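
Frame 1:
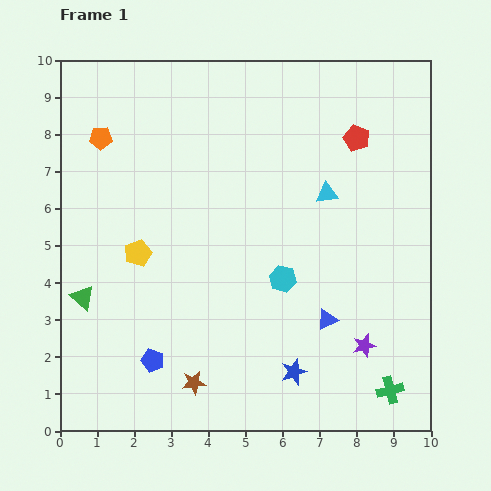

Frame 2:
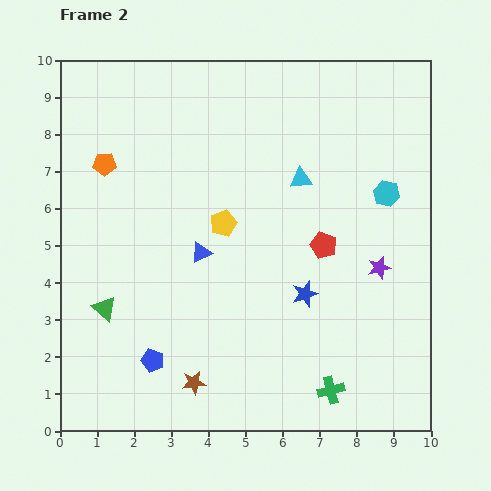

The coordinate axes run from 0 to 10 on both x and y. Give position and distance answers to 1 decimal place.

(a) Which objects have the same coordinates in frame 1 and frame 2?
the blue pentagon, the brown star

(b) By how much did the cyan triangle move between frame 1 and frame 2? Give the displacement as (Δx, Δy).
(-0.7, 0.4)

The cyan triangle was at (7.2, 6.4) in frame 1 and (6.5, 6.8) in frame 2.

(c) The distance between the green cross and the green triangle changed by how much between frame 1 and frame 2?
-2.2

Distance in frame 1: 8.7. Distance in frame 2: 6.5.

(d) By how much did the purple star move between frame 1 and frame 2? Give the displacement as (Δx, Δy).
(0.4, 2.1)

The purple star was at (8.2, 2.3) in frame 1 and (8.6, 4.4) in frame 2.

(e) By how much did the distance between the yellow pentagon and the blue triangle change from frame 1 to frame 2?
-4.4

Distance in frame 1: 5.4. Distance in frame 2: 1.0.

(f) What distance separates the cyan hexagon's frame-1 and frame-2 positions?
3.6

The cyan hexagon moved from (6.0, 4.1) to (8.8, 6.4), a distance of √(2.8² + 2.3²) ≈ 3.6.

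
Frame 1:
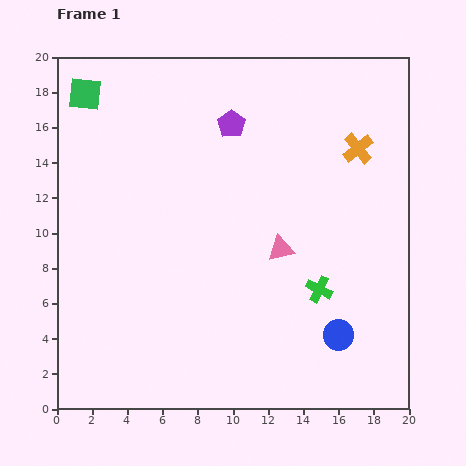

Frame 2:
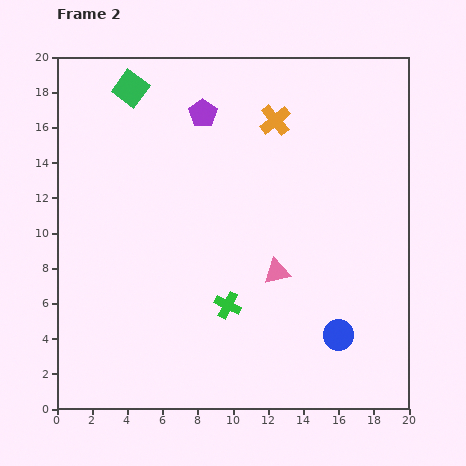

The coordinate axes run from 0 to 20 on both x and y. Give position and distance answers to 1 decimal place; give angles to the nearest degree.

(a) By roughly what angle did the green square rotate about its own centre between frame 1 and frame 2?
30° clockwise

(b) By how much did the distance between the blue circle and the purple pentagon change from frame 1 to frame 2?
+1.3

Distance in frame 1: 13.5. Distance in frame 2: 14.8.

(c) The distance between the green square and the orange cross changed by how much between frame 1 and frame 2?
-7.4

Distance in frame 1: 15.8. Distance in frame 2: 8.4.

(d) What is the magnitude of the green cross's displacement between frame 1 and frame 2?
5.3

The green cross moved from (14.9, 6.8) to (9.7, 5.9), a distance of √(5.2² + 0.9²) ≈ 5.3.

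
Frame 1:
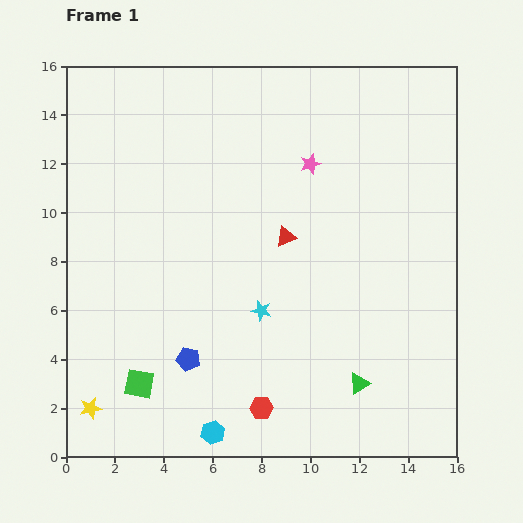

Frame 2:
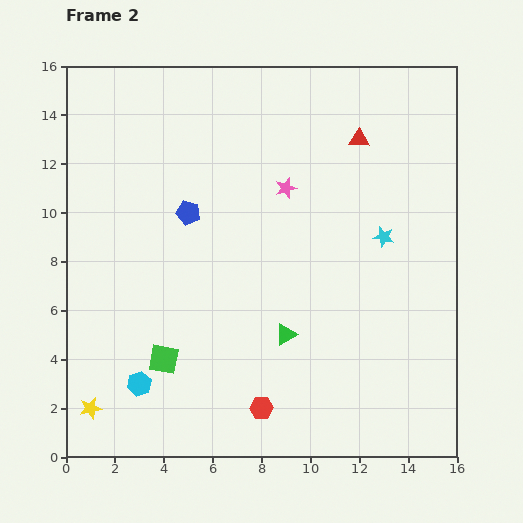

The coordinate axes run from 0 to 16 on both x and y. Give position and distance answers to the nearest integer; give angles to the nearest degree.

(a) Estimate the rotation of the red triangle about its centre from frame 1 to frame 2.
22° clockwise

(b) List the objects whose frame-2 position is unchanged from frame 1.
the yellow star, the red hexagon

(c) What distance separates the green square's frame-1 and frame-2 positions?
1

The green square moved from (3, 3) to (4, 4), a distance of √(1² + 1²) ≈ 1.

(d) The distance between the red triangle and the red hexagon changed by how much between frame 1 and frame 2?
+5

Distance in frame 1: 7. Distance in frame 2: 12.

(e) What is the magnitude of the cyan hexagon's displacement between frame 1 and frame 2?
4

The cyan hexagon moved from (6, 1) to (3, 3), a distance of √(3² + 2²) ≈ 4.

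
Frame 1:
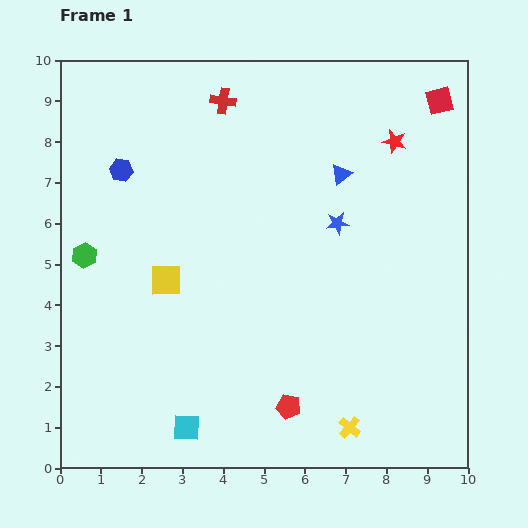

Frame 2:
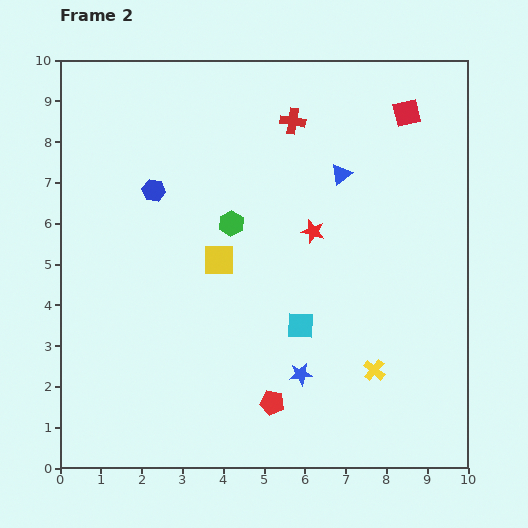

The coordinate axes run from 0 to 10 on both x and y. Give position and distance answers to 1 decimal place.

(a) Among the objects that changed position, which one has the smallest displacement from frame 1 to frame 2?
the red pentagon

(moved 0.4)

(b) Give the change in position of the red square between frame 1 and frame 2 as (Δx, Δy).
(-0.8, -0.3)

The red square was at (9.3, 9.0) in frame 1 and (8.5, 8.7) in frame 2.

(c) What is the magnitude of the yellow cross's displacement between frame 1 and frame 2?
1.5

The yellow cross moved from (7.1, 1.0) to (7.7, 2.4), a distance of √(0.6² + 1.4²) ≈ 1.5.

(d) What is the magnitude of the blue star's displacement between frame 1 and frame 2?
3.8

The blue star moved from (6.8, 6.0) to (5.9, 2.3), a distance of √(0.9² + 3.7²) ≈ 3.8.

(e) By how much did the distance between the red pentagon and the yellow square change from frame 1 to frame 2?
-0.6

Distance in frame 1: 4.3. Distance in frame 2: 3.7.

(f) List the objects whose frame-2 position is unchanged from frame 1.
the blue triangle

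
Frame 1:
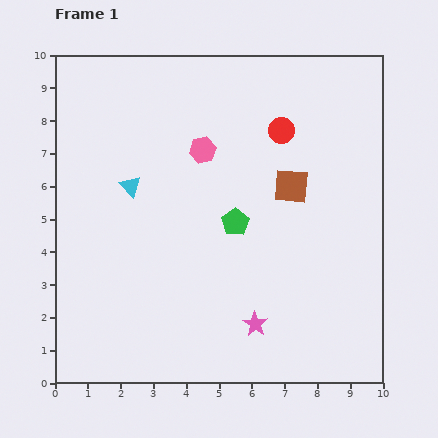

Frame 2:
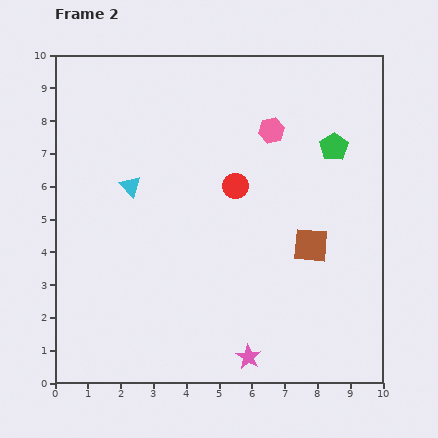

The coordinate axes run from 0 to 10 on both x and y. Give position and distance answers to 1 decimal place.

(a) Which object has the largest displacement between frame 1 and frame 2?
the green pentagon

(moved 3.8; next 2.2)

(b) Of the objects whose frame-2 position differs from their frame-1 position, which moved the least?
the pink star

(moved 1.0)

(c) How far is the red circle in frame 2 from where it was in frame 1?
2.2

The red circle moved from (6.9, 7.7) to (5.5, 6.0), a distance of √(1.4² + 1.7²) ≈ 2.2.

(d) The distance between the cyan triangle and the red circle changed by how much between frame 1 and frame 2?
-1.7

Distance in frame 1: 4.9. Distance in frame 2: 3.2.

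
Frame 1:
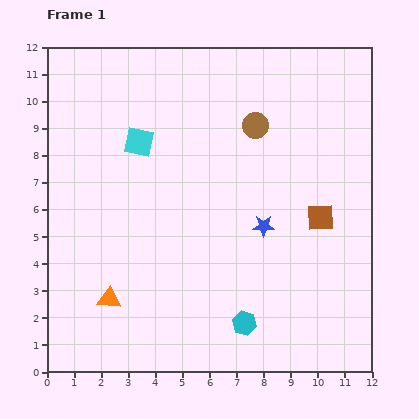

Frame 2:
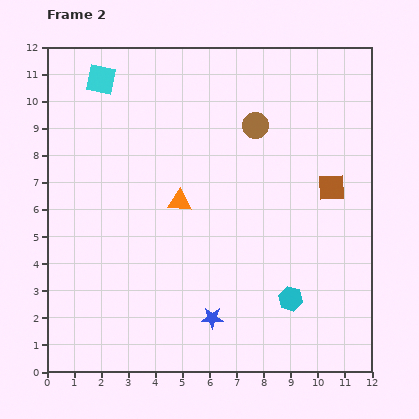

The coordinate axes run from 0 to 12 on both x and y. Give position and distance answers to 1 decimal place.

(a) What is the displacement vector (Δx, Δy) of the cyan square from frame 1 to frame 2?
(-1.4, 2.3)

The cyan square was at (3.4, 8.5) in frame 1 and (2.0, 10.8) in frame 2.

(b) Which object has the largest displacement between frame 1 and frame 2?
the orange triangle

(moved 4.4; next 3.9)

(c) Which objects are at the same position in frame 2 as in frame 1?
the brown circle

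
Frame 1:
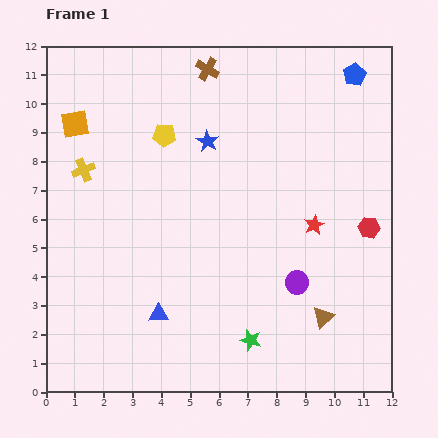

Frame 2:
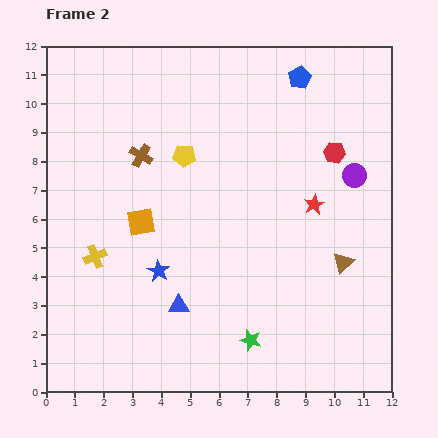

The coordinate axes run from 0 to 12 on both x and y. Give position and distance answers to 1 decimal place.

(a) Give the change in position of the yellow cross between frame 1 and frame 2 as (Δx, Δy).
(0.4, -3.0)

The yellow cross was at (1.3, 7.7) in frame 1 and (1.7, 4.7) in frame 2.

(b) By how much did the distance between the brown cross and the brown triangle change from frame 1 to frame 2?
-1.6

Distance in frame 1: 9.5. Distance in frame 2: 7.9.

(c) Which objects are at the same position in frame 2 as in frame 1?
the green star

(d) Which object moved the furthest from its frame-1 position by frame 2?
the blue star

(moved 4.8; next 4.2)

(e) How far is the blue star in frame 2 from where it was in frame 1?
4.8

The blue star moved from (5.6, 8.7) to (3.9, 4.2), a distance of √(1.7² + 4.5²) ≈ 4.8.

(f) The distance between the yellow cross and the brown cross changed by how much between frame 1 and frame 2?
-1.7

Distance in frame 1: 5.5. Distance in frame 2: 3.8.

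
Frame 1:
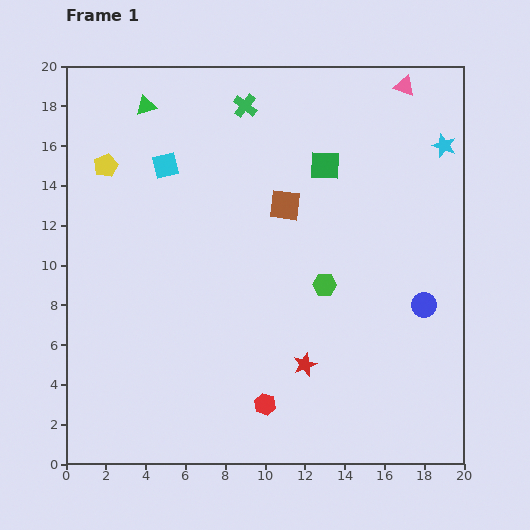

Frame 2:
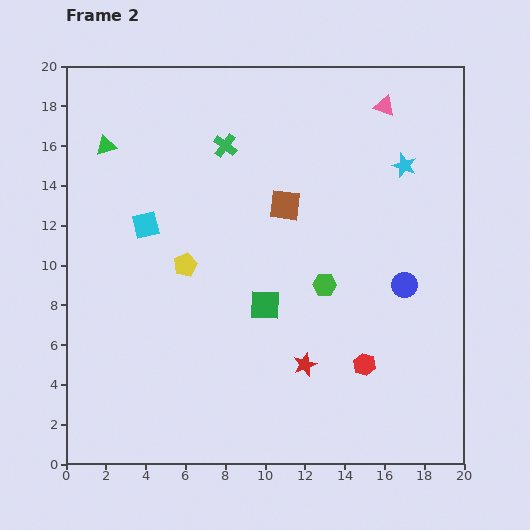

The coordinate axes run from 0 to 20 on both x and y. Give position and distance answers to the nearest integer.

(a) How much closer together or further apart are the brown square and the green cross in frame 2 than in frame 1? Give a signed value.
-1

Distance in frame 1: 5. Distance in frame 2: 4.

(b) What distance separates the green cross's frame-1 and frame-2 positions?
2

The green cross moved from (9, 18) to (8, 16), a distance of √(1² + 2²) ≈ 2.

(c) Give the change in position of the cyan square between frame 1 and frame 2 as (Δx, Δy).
(-1, -3)

The cyan square was at (5, 15) in frame 1 and (4, 12) in frame 2.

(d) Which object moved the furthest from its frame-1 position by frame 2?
the green square

(moved 8; next 6)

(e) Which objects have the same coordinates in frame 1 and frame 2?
the green hexagon, the red star, the brown square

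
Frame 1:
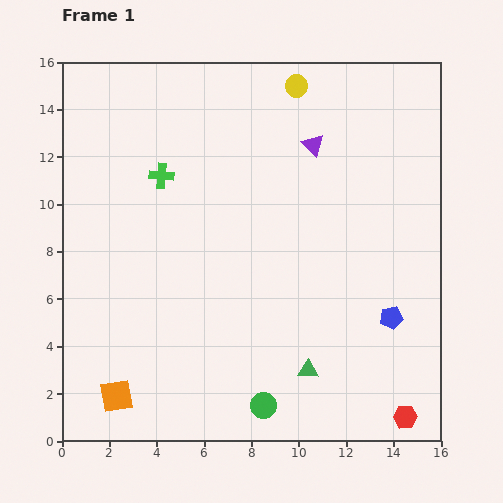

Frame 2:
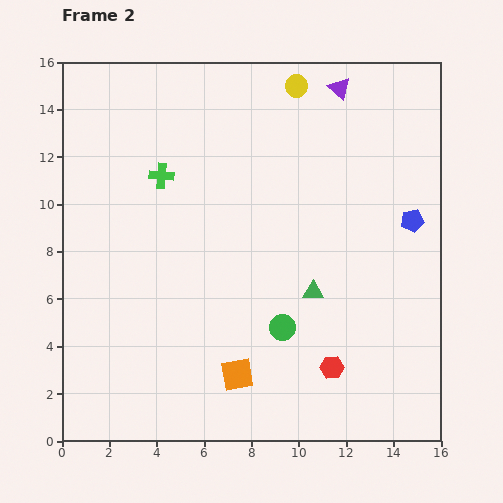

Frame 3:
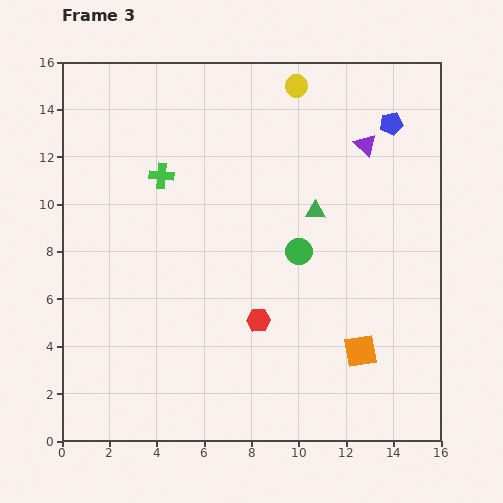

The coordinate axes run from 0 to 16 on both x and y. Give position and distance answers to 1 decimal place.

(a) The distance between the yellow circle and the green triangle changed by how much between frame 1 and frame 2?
-3.3

Distance in frame 1: 12.0. Distance in frame 2: 8.7.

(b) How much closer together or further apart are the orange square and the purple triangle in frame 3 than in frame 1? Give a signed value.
-4.8

Distance in frame 1: 13.5. Distance in frame 3: 8.7.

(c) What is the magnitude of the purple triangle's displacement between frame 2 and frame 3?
2.6

The purple triangle moved from (11.7, 14.9) to (12.8, 12.5), a distance of √(1.1² + 2.4²) ≈ 2.6.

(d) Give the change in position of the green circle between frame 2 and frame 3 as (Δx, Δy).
(0.7, 3.2)

The green circle was at (9.3, 4.8) in frame 2 and (10.0, 8.0) in frame 3.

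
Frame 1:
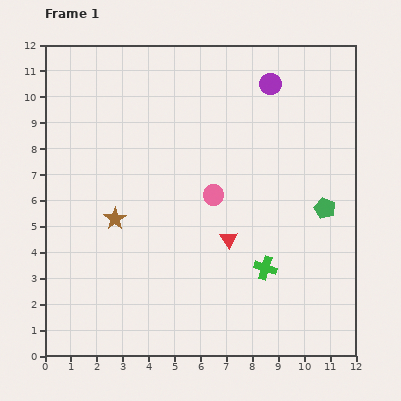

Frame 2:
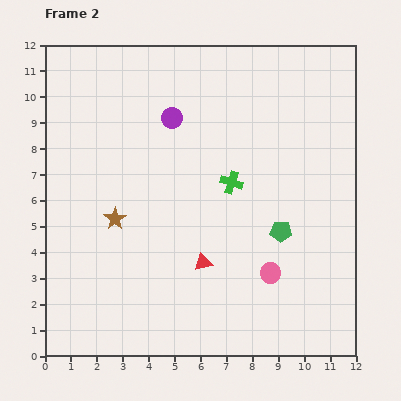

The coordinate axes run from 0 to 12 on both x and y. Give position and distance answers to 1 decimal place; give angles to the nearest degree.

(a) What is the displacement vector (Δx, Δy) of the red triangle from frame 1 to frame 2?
(-1.0, -0.9)

The red triangle was at (7.1, 4.5) in frame 1 and (6.1, 3.6) in frame 2.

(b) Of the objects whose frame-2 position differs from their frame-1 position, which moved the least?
the red triangle

(moved 1.3)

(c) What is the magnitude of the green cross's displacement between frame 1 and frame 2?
3.5

The green cross moved from (8.5, 3.4) to (7.2, 6.7), a distance of √(1.3² + 3.3²) ≈ 3.5.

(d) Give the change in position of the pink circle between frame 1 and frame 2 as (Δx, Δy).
(2.2, -3.0)

The pink circle was at (6.5, 6.2) in frame 1 and (8.7, 3.2) in frame 2.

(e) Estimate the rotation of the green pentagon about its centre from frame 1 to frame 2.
18° counter-clockwise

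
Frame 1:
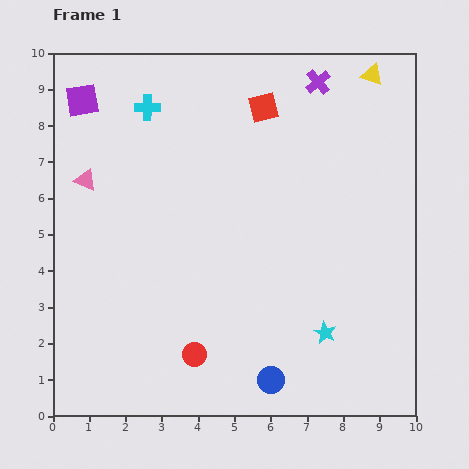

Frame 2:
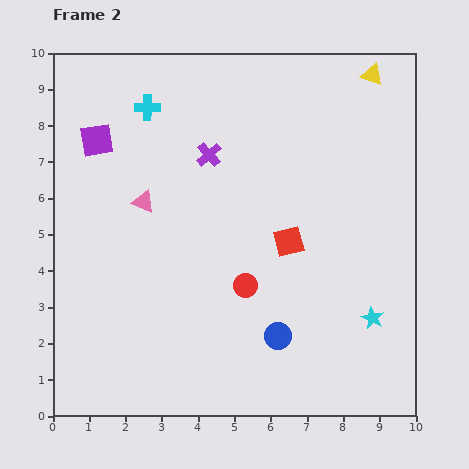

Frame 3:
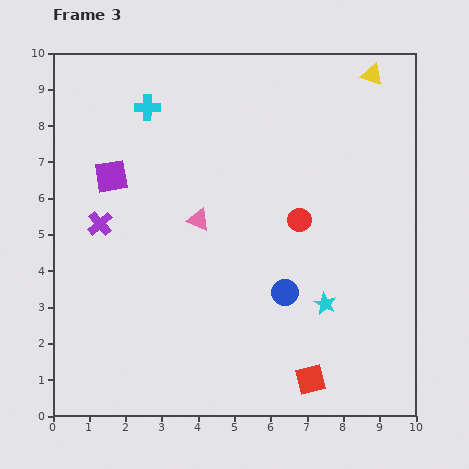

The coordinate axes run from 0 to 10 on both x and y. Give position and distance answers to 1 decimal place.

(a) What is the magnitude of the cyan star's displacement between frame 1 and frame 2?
1.4

The cyan star moved from (7.5, 2.3) to (8.8, 2.7), a distance of √(1.3² + 0.4²) ≈ 1.4.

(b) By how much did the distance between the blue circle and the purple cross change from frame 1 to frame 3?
-2.9

Distance in frame 1: 8.3. Distance in frame 3: 5.4.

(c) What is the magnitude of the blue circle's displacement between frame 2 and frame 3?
1.2

The blue circle moved from (6.2, 2.2) to (6.4, 3.4), a distance of √(0.2² + 1.2²) ≈ 1.2.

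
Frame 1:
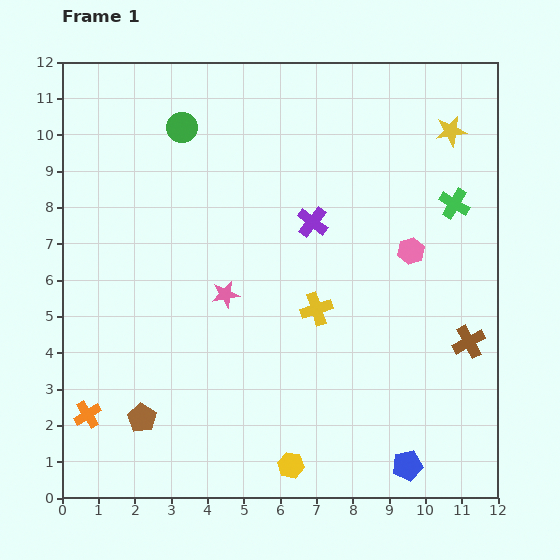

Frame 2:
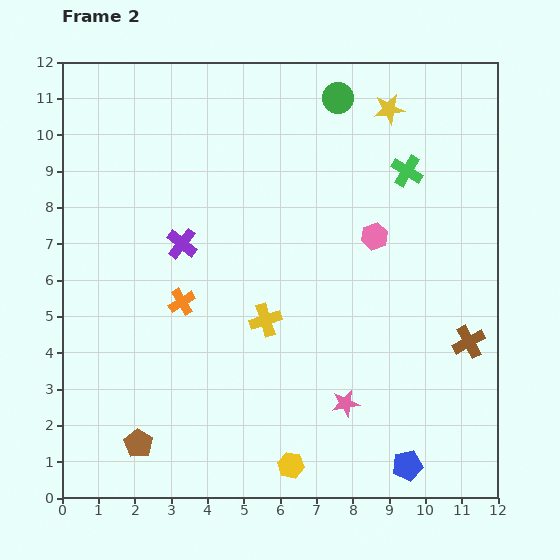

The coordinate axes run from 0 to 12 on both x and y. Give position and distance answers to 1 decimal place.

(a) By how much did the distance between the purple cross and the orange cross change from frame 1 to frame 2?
-6.6

Distance in frame 1: 8.2. Distance in frame 2: 1.6.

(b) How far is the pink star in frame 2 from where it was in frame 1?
4.5

The pink star moved from (4.5, 5.6) to (7.8, 2.6), a distance of √(3.3² + 3.0²) ≈ 4.5.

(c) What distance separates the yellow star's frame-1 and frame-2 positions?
1.8

The yellow star moved from (10.7, 10.1) to (9.0, 10.7), a distance of √(1.7² + 0.6²) ≈ 1.8.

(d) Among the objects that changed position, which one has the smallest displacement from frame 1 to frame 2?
the brown pentagon

(moved 0.7)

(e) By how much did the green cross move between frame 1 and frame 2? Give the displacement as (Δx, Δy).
(-1.3, 0.9)

The green cross was at (10.8, 8.1) in frame 1 and (9.5, 9.0) in frame 2.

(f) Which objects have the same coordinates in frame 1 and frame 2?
the brown cross, the blue pentagon, the yellow hexagon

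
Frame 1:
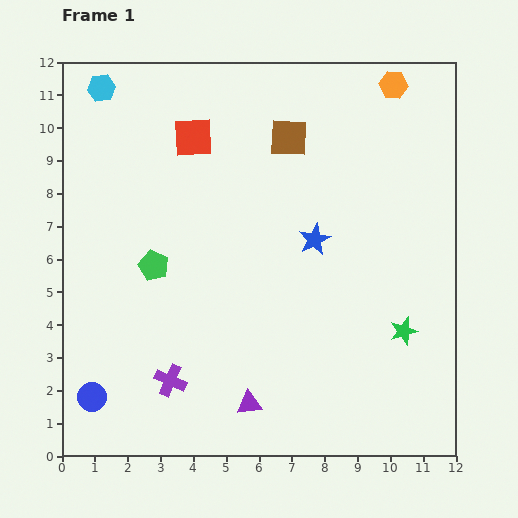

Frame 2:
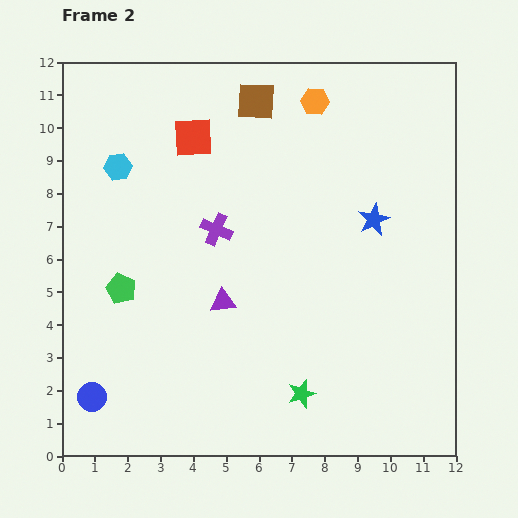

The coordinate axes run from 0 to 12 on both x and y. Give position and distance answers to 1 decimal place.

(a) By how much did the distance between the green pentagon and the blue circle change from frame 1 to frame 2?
-1.0

Distance in frame 1: 4.4. Distance in frame 2: 3.4.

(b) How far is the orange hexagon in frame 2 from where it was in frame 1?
2.5

The orange hexagon moved from (10.1, 11.3) to (7.7, 10.8), a distance of √(2.4² + 0.5²) ≈ 2.5.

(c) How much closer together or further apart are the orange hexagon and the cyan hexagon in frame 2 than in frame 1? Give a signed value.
-2.6

Distance in frame 1: 8.9. Distance in frame 2: 6.3.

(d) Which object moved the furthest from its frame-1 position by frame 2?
the purple cross

(moved 4.8; next 3.6)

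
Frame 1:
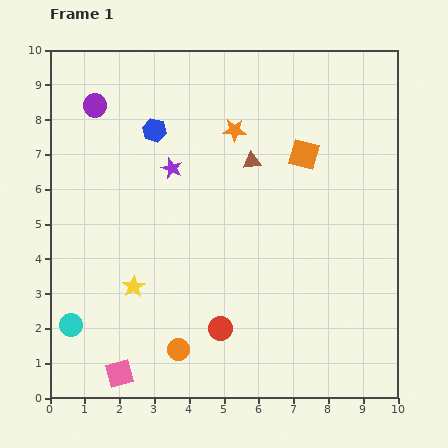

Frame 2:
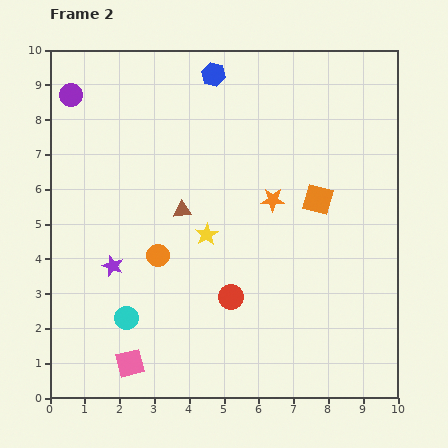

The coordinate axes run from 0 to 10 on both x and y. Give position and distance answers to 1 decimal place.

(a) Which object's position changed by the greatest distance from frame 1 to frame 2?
the purple star

(moved 3.3; next 2.8)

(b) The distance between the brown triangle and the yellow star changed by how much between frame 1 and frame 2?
-4.0

Distance in frame 1: 5.0. Distance in frame 2: 1.0.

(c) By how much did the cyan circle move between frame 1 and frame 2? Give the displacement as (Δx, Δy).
(1.6, 0.2)

The cyan circle was at (0.6, 2.1) in frame 1 and (2.2, 2.3) in frame 2.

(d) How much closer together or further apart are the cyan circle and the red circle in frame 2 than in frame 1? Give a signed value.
-1.2

Distance in frame 1: 4.3. Distance in frame 2: 3.1.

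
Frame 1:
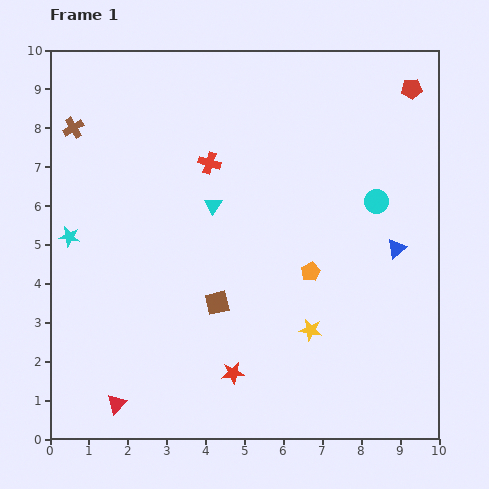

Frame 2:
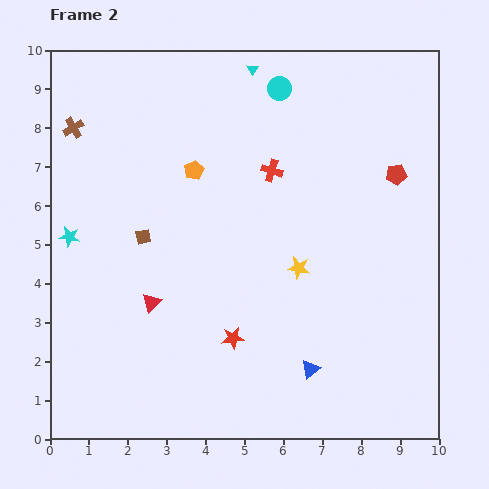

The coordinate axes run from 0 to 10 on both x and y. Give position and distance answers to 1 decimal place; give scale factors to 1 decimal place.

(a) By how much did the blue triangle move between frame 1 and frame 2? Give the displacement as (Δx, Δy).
(-2.2, -3.1)

The blue triangle was at (8.9, 4.9) in frame 1 and (6.7, 1.8) in frame 2.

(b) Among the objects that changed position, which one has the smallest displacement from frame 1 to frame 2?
the red star

(moved 0.9)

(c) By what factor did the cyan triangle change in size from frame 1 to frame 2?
0.6×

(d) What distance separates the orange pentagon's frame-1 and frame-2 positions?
4.0

The orange pentagon moved from (6.7, 4.3) to (3.7, 6.9), a distance of √(3.0² + 2.6²) ≈ 4.0.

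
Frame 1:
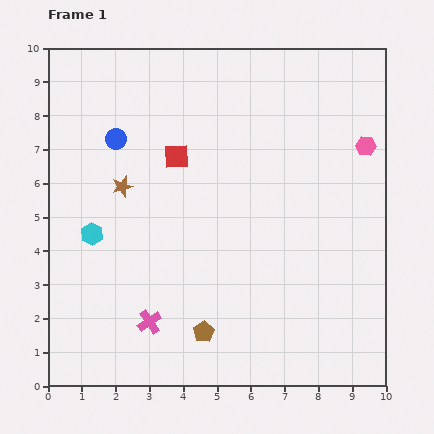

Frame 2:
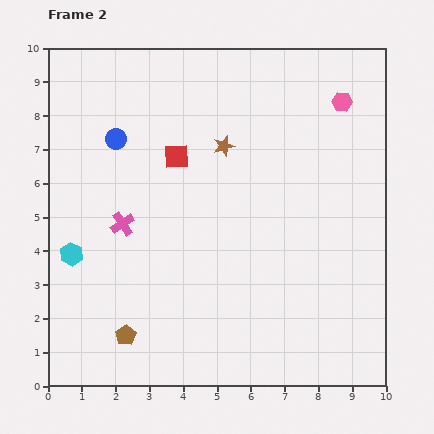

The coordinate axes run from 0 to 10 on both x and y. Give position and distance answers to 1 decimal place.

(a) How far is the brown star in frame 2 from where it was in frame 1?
3.2

The brown star moved from (2.2, 5.9) to (5.2, 7.1), a distance of √(3.0² + 1.2²) ≈ 3.2.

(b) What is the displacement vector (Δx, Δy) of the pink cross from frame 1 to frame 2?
(-0.8, 2.9)

The pink cross was at (3.0, 1.9) in frame 1 and (2.2, 4.8) in frame 2.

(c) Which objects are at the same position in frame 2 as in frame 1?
the blue circle, the red square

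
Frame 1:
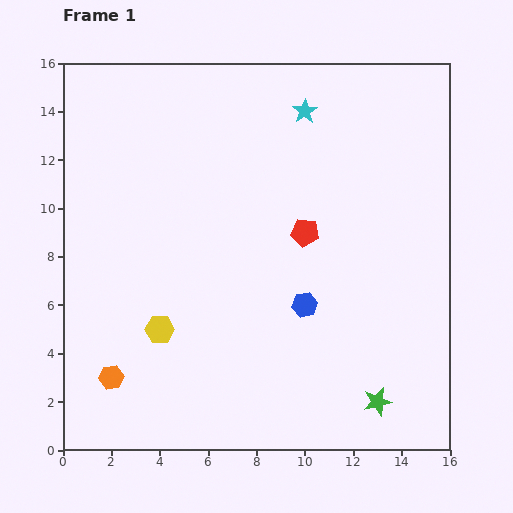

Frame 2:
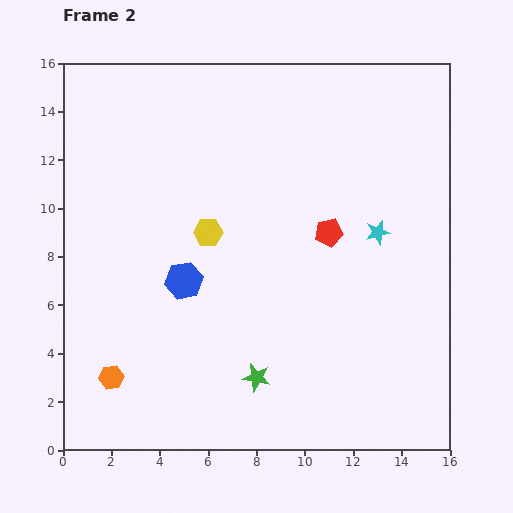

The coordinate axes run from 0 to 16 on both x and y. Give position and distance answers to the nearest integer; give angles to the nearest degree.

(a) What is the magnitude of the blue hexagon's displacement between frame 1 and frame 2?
5

The blue hexagon moved from (10, 6) to (5, 7), a distance of √(5² + 1²) ≈ 5.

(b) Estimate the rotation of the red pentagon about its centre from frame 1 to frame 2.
19° counter-clockwise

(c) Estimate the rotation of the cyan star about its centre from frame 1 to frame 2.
21° clockwise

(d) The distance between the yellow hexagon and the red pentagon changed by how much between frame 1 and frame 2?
-2

Distance in frame 1: 7. Distance in frame 2: 5.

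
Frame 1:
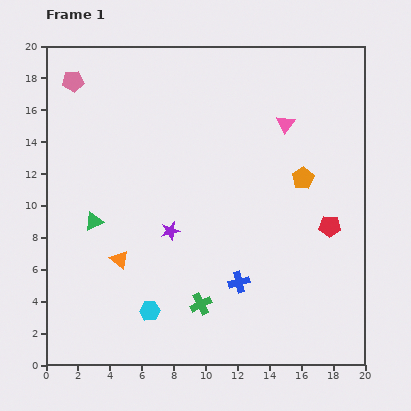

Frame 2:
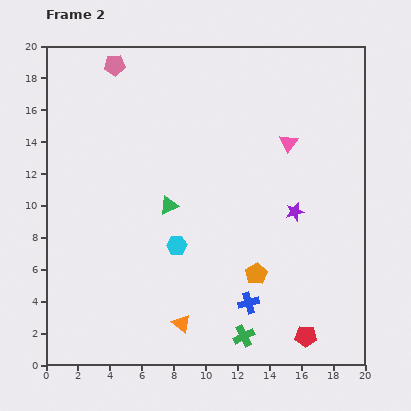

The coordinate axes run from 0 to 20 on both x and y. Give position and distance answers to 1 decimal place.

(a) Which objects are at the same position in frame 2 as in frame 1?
none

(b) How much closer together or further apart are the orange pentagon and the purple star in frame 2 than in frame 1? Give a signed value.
-4.3

Distance in frame 1: 8.9. Distance in frame 2: 4.6.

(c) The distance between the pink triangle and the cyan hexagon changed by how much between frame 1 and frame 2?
-5.0

Distance in frame 1: 14.5. Distance in frame 2: 9.5.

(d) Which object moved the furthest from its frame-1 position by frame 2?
the purple star

(moved 7.9; next 7.1)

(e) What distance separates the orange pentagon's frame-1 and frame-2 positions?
6.7

The orange pentagon moved from (16.1, 11.7) to (13.2, 5.7), a distance of √(2.9² + 6.0²) ≈ 6.7.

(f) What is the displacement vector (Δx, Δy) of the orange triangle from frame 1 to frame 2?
(3.9, -4.0)

The orange triangle was at (4.6, 6.6) in frame 1 and (8.5, 2.6) in frame 2.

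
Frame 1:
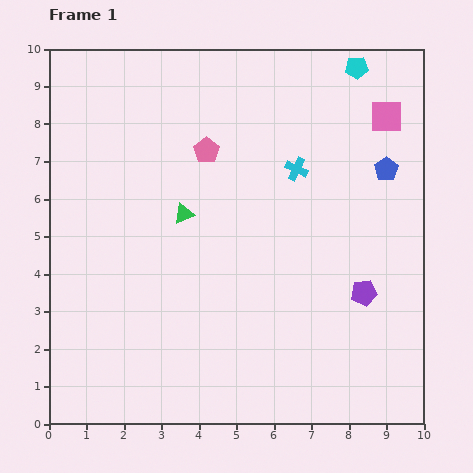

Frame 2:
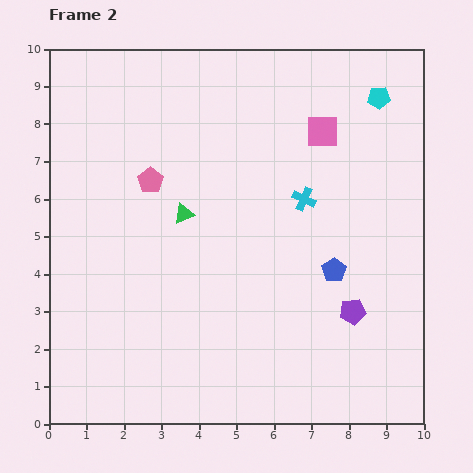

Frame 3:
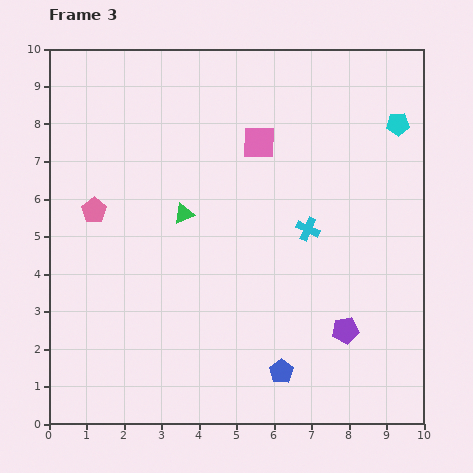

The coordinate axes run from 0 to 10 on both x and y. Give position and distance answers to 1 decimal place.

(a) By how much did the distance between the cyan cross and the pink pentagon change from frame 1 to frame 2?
+1.6

Distance in frame 1: 2.5. Distance in frame 2: 4.1.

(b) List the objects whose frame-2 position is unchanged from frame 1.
the green triangle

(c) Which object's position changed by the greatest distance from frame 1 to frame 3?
the blue pentagon

(moved 6.1; next 3.5)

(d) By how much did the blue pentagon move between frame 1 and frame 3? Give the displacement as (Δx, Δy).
(-2.8, -5.4)

The blue pentagon was at (9.0, 6.8) in frame 1 and (6.2, 1.4) in frame 3.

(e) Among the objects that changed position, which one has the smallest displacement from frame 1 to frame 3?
the purple pentagon

(moved 1.1)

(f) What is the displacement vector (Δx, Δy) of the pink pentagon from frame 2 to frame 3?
(-1.5, -0.8)

The pink pentagon was at (2.7, 6.5) in frame 2 and (1.2, 5.7) in frame 3.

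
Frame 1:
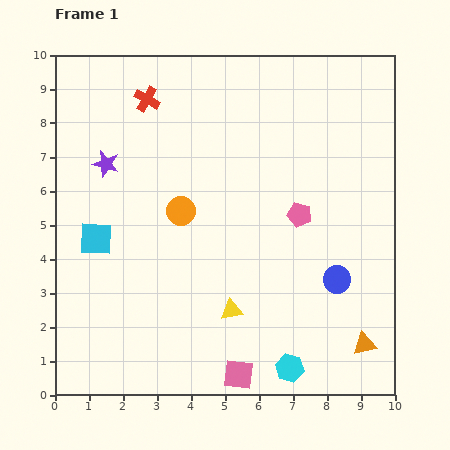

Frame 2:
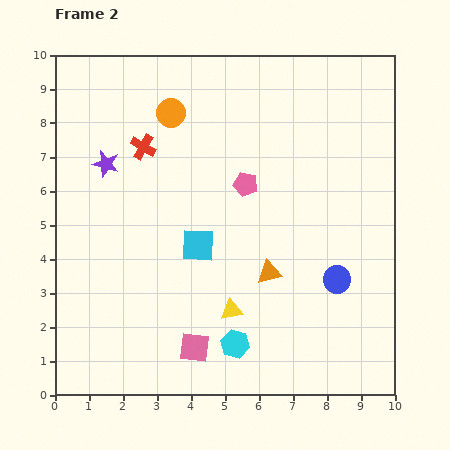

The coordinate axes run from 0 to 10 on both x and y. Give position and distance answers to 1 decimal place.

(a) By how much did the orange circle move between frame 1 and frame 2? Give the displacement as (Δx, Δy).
(-0.3, 2.9)

The orange circle was at (3.7, 5.4) in frame 1 and (3.4, 8.3) in frame 2.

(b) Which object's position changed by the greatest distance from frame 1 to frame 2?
the orange triangle

(moved 3.5; next 3.0)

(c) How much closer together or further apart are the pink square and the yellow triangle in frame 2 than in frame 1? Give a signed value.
-0.3

Distance in frame 1: 1.9. Distance in frame 2: 1.6.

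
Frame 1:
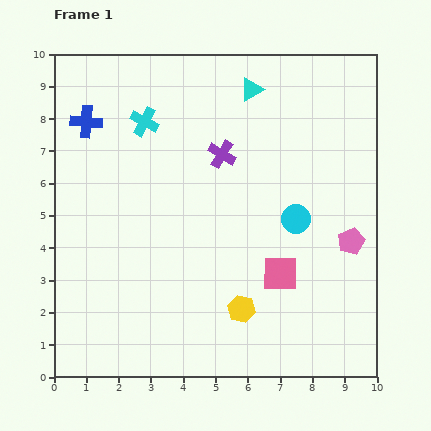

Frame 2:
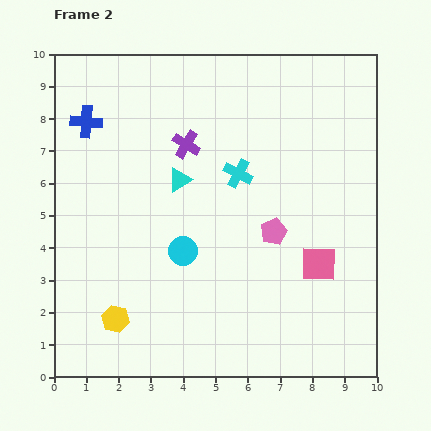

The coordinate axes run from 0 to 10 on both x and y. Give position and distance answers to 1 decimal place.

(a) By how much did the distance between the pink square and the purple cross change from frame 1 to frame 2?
+1.4

Distance in frame 1: 4.1. Distance in frame 2: 5.5.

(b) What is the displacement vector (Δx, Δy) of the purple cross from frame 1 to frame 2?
(-1.1, 0.3)

The purple cross was at (5.2, 6.9) in frame 1 and (4.1, 7.2) in frame 2.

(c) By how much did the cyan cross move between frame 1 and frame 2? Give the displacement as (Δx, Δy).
(2.9, -1.6)

The cyan cross was at (2.8, 7.9) in frame 1 and (5.7, 6.3) in frame 2.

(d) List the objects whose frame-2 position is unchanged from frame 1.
the blue cross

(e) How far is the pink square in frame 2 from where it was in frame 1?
1.2

The pink square moved from (7.0, 3.2) to (8.2, 3.5), a distance of √(1.2² + 0.3²) ≈ 1.2.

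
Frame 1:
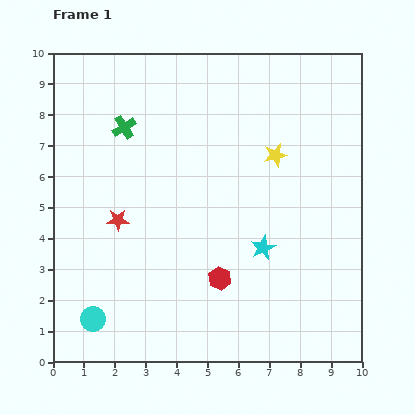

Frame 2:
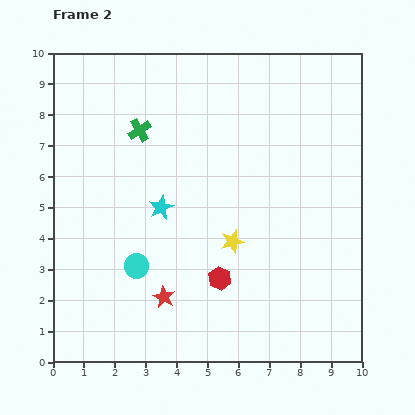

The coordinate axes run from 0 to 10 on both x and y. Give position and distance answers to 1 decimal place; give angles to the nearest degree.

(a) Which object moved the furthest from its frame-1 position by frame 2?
the cyan star

(moved 3.5; next 3.1)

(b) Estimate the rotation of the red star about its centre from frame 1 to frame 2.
29° clockwise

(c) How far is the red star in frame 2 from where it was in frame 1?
2.9

The red star moved from (2.1, 4.6) to (3.6, 2.1), a distance of √(1.5² + 2.5²) ≈ 2.9.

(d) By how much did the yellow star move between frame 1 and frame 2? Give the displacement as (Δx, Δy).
(-1.4, -2.8)

The yellow star was at (7.2, 6.7) in frame 1 and (5.8, 3.9) in frame 2.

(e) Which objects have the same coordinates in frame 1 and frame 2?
the red hexagon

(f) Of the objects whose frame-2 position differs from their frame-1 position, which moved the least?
the green cross

(moved 0.5)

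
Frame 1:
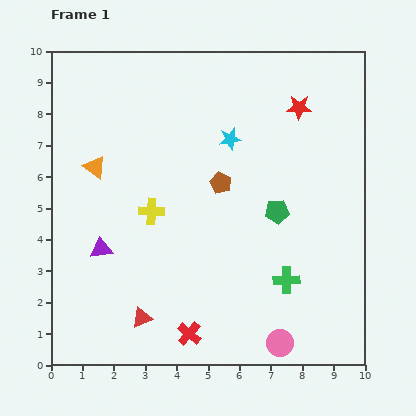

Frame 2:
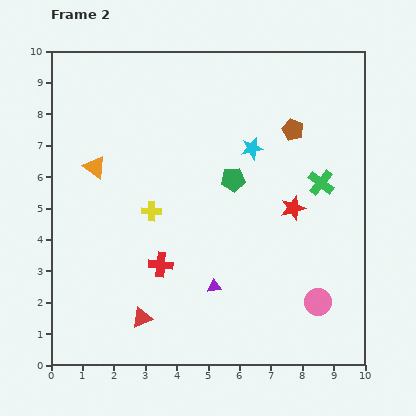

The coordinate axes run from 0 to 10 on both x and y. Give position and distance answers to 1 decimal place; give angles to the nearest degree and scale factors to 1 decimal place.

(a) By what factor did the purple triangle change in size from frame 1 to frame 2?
0.6×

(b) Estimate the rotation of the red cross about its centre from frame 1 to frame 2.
35° counter-clockwise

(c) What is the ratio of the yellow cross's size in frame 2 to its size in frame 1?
0.8×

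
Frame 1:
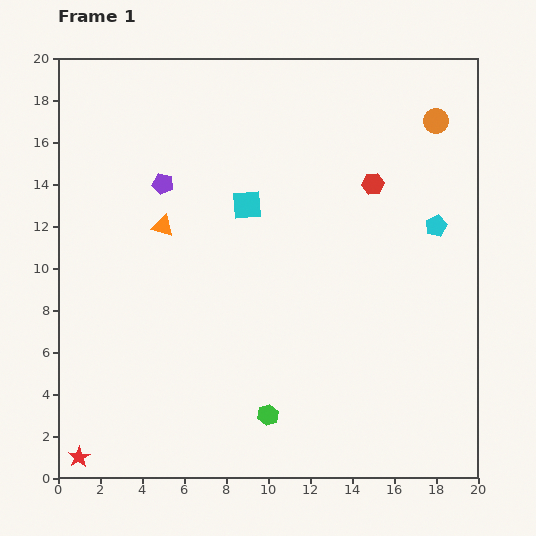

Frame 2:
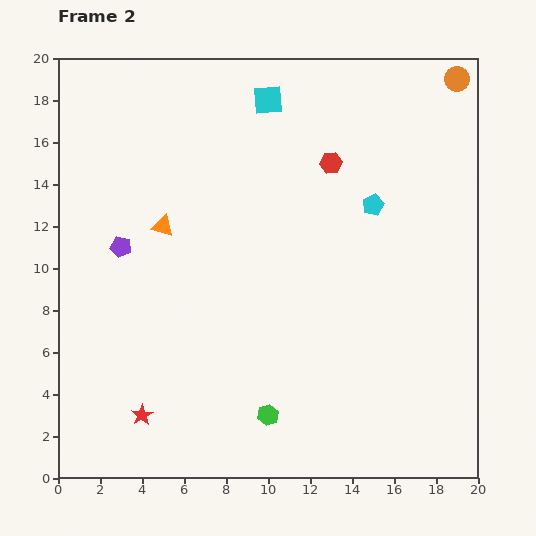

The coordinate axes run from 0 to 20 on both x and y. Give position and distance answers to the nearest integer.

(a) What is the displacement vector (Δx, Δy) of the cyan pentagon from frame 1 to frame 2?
(-3, 1)

The cyan pentagon was at (18, 12) in frame 1 and (15, 13) in frame 2.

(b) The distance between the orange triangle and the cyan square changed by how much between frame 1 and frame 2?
+4

Distance in frame 1: 4. Distance in frame 2: 8.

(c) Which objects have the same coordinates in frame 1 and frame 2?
the orange triangle, the green hexagon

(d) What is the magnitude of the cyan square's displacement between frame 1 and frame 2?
5

The cyan square moved from (9, 13) to (10, 18), a distance of √(1² + 5²) ≈ 5.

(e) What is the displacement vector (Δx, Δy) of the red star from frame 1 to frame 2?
(3, 2)

The red star was at (1, 1) in frame 1 and (4, 3) in frame 2.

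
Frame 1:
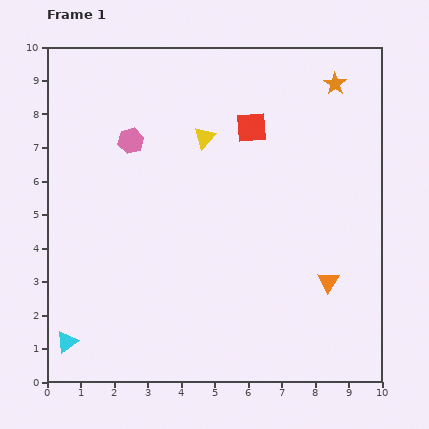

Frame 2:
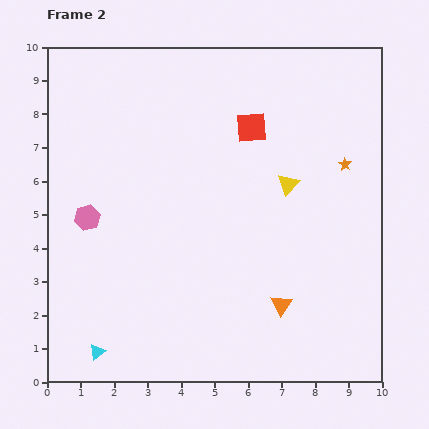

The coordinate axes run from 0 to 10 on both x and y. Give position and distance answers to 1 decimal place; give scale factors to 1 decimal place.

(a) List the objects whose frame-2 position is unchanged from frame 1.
the red square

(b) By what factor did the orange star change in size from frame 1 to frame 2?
0.6×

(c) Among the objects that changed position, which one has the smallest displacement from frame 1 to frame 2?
the cyan triangle

(moved 0.9)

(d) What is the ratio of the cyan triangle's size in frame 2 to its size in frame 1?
0.7×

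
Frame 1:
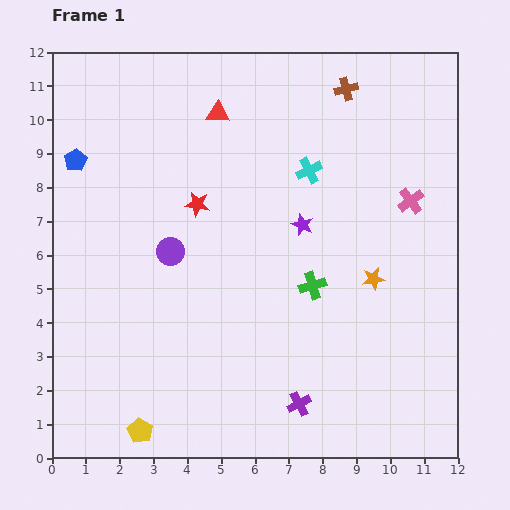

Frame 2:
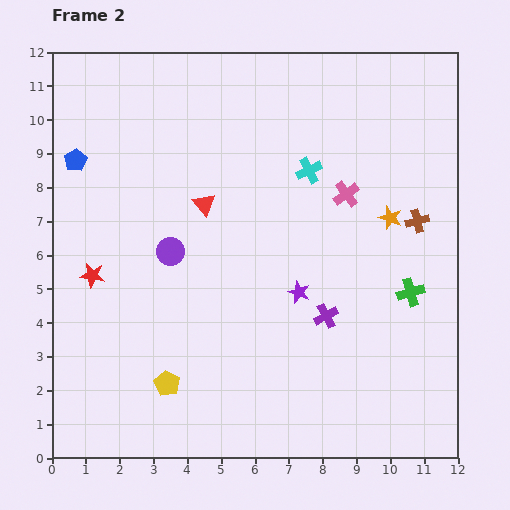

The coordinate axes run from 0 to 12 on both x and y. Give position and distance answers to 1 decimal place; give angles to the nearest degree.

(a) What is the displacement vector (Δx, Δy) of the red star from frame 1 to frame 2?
(-3.1, -2.1)

The red star was at (4.3, 7.5) in frame 1 and (1.2, 5.4) in frame 2.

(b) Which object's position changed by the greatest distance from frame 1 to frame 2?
the brown cross

(moved 4.4; next 3.7)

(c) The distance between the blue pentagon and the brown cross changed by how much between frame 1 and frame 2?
+2.0

Distance in frame 1: 8.3. Distance in frame 2: 10.3.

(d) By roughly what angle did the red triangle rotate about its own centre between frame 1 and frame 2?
48° clockwise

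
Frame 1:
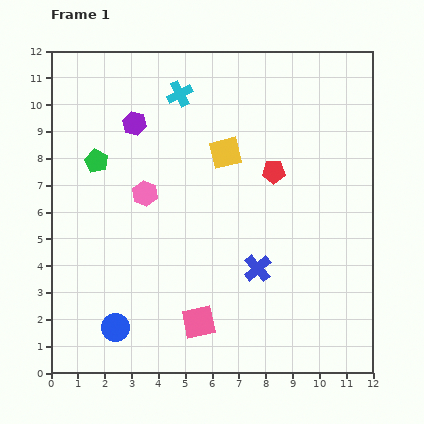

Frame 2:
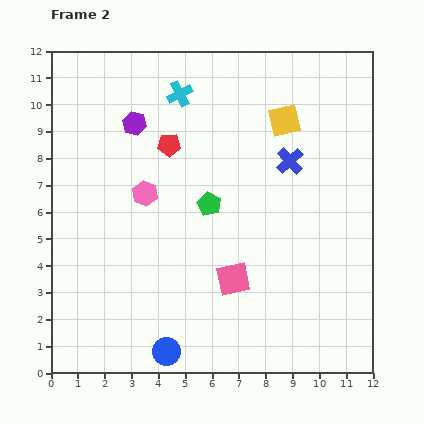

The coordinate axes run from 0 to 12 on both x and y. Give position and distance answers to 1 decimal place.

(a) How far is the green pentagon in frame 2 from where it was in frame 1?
4.5

The green pentagon moved from (1.7, 7.9) to (5.9, 6.3), a distance of √(4.2² + 1.6²) ≈ 4.5.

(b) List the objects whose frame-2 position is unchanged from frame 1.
the cyan cross, the pink hexagon, the purple hexagon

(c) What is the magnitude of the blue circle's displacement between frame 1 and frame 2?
2.1

The blue circle moved from (2.4, 1.7) to (4.3, 0.8), a distance of √(1.9² + 0.9²) ≈ 2.1.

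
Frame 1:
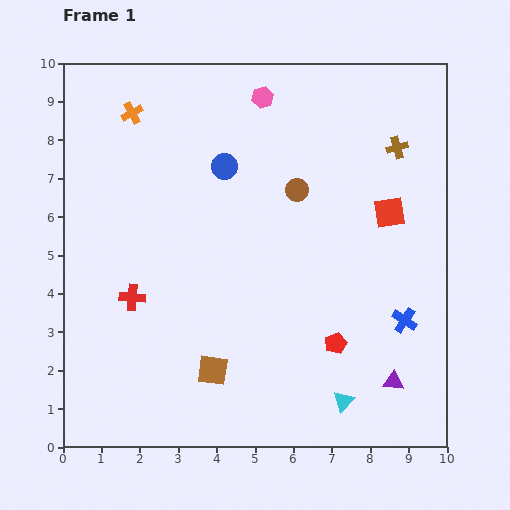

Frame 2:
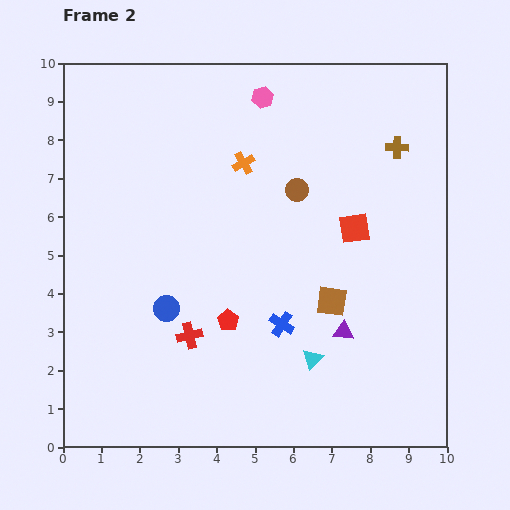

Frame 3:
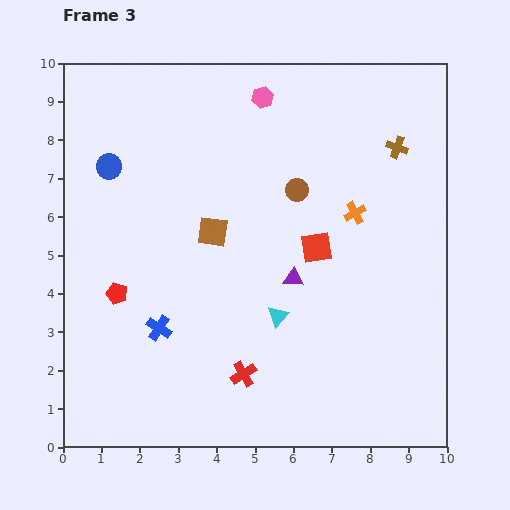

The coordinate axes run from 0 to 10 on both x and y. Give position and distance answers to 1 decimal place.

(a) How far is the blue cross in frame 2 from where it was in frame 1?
3.2

The blue cross moved from (8.9, 3.3) to (5.7, 3.2), a distance of √(3.2² + 0.1²) ≈ 3.2.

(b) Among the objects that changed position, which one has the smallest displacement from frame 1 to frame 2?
the red square

(moved 1.0)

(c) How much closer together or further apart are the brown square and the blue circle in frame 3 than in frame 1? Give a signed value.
-2.1

Distance in frame 1: 5.3. Distance in frame 3: 3.2.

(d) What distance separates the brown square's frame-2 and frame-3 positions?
3.6

The brown square moved from (7.0, 3.8) to (3.9, 5.6), a distance of √(3.1² + 1.8²) ≈ 3.6.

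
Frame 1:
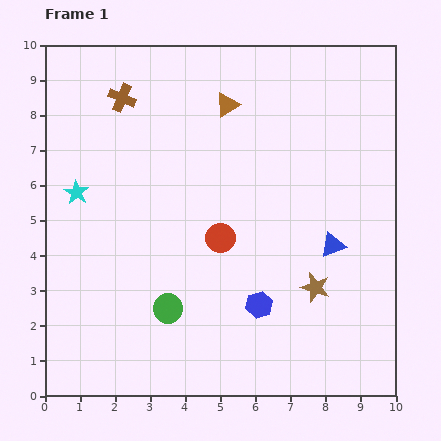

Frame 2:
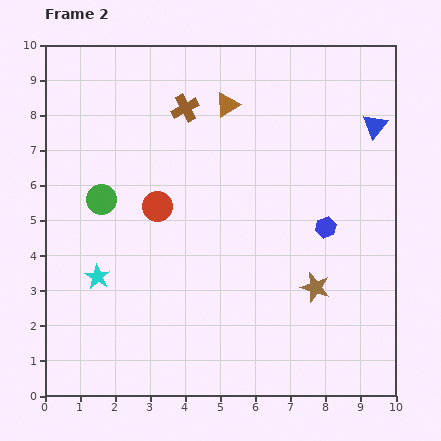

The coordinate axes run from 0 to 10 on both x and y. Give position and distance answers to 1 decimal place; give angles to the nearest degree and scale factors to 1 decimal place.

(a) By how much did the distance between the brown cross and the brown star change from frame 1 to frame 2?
-1.4

Distance in frame 1: 7.7. Distance in frame 2: 6.3.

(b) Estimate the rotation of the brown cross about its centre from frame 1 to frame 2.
39° clockwise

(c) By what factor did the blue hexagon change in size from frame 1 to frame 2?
0.8×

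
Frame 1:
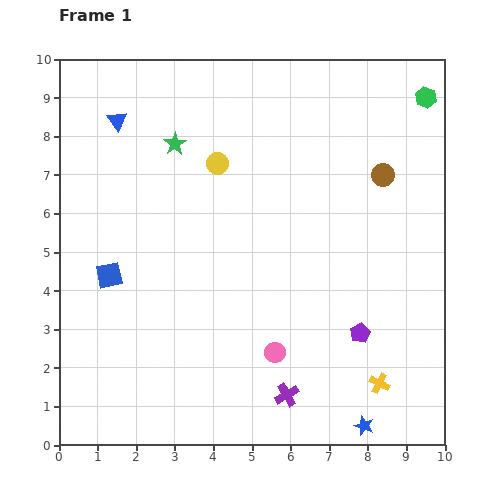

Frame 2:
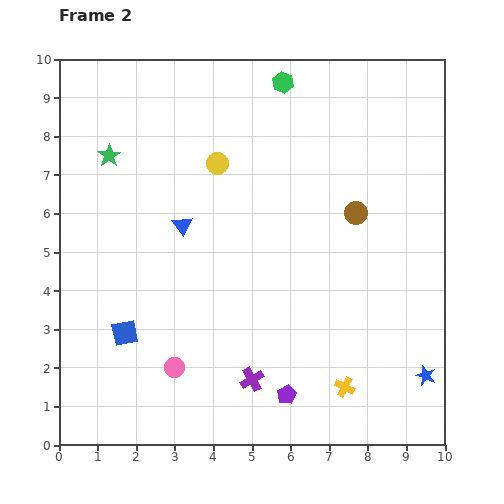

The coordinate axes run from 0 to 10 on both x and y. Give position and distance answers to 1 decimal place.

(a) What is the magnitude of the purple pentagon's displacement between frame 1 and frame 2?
2.5

The purple pentagon moved from (7.8, 2.9) to (5.9, 1.3), a distance of √(1.9² + 1.6²) ≈ 2.5.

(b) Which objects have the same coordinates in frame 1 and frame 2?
the yellow circle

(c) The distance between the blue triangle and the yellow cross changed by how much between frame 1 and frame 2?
-3.7

Distance in frame 1: 9.6. Distance in frame 2: 5.9.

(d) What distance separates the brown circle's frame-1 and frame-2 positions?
1.2

The brown circle moved from (8.4, 7.0) to (7.7, 6.0), a distance of √(0.7² + 1.0²) ≈ 1.2.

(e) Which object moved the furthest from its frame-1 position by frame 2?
the green hexagon

(moved 3.7; next 3.2)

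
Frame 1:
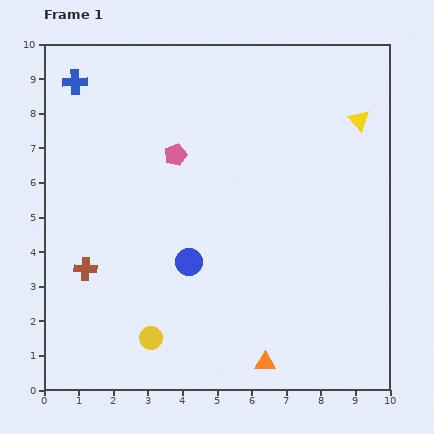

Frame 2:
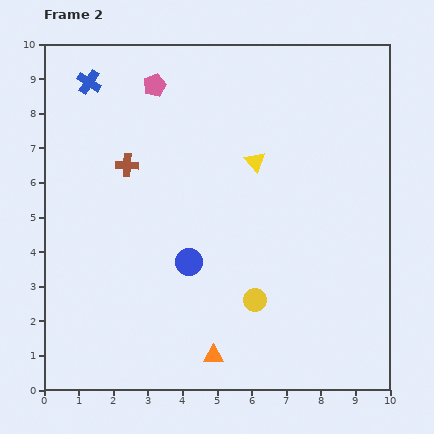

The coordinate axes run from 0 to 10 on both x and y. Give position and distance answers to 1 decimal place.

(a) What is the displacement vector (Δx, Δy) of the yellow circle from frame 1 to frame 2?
(3.0, 1.1)

The yellow circle was at (3.1, 1.5) in frame 1 and (6.1, 2.6) in frame 2.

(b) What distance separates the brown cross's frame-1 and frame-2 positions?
3.2

The brown cross moved from (1.2, 3.5) to (2.4, 6.5), a distance of √(1.2² + 3.0²) ≈ 3.2.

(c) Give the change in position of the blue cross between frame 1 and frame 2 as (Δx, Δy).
(0.4, 0.0)

The blue cross was at (0.9, 8.9) in frame 1 and (1.3, 8.9) in frame 2.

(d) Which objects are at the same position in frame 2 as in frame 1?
the blue circle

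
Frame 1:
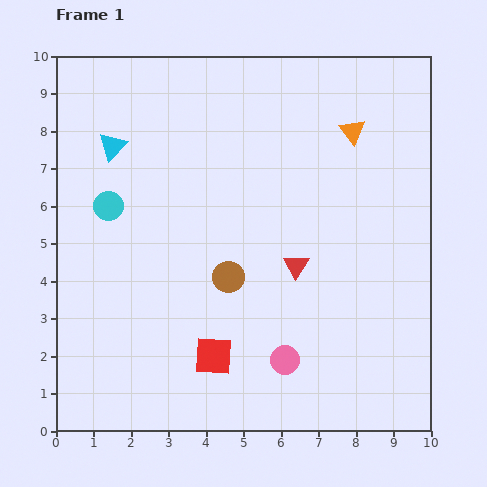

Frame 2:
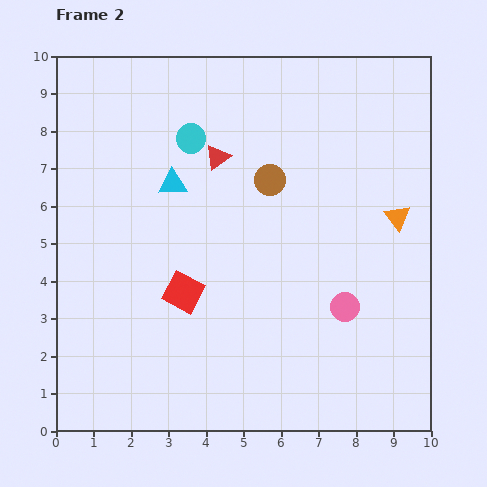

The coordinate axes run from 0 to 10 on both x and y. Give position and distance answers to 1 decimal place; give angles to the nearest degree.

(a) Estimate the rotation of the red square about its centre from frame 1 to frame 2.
24° clockwise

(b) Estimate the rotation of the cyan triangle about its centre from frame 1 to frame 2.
43° clockwise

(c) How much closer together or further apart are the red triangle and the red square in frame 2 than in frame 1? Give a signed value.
+0.4

Distance in frame 1: 3.3. Distance in frame 2: 3.7.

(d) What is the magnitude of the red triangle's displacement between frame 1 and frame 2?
3.6

The red triangle moved from (6.4, 4.4) to (4.3, 7.3), a distance of √(2.1² + 2.9²) ≈ 3.6.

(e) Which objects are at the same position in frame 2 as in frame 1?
none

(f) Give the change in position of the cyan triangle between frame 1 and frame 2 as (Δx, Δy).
(1.6, -1.0)

The cyan triangle was at (1.5, 7.6) in frame 1 and (3.1, 6.6) in frame 2.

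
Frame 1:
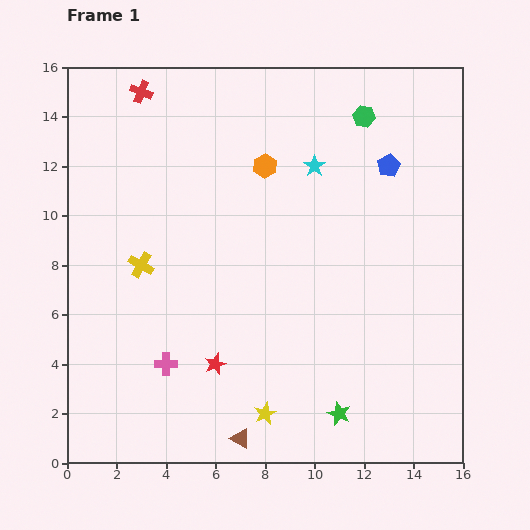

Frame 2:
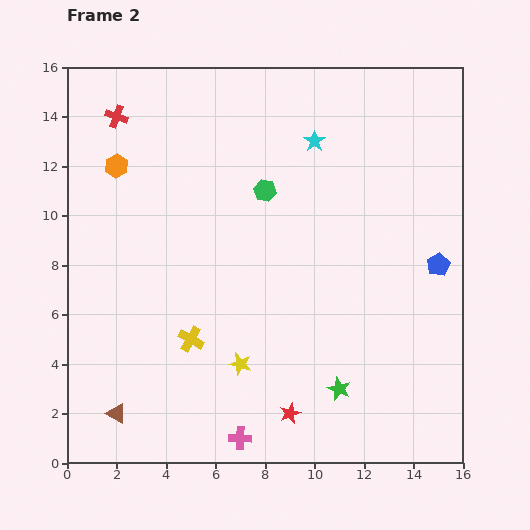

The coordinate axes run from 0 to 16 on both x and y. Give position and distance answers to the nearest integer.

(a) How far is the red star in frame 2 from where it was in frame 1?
4

The red star moved from (6, 4) to (9, 2), a distance of √(3² + 2²) ≈ 4.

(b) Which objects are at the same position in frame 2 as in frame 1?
none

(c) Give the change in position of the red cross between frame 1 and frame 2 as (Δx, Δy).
(-1, -1)

The red cross was at (3, 15) in frame 1 and (2, 14) in frame 2.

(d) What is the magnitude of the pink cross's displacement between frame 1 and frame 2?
4

The pink cross moved from (4, 4) to (7, 1), a distance of √(3² + 3²) ≈ 4.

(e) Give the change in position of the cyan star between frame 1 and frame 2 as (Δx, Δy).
(0, 1)

The cyan star was at (10, 12) in frame 1 and (10, 13) in frame 2.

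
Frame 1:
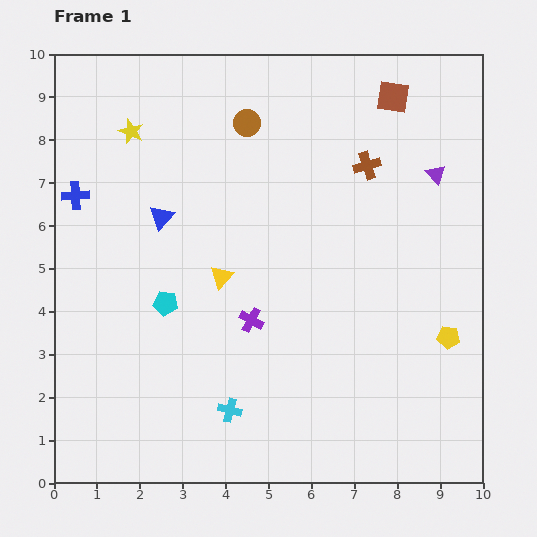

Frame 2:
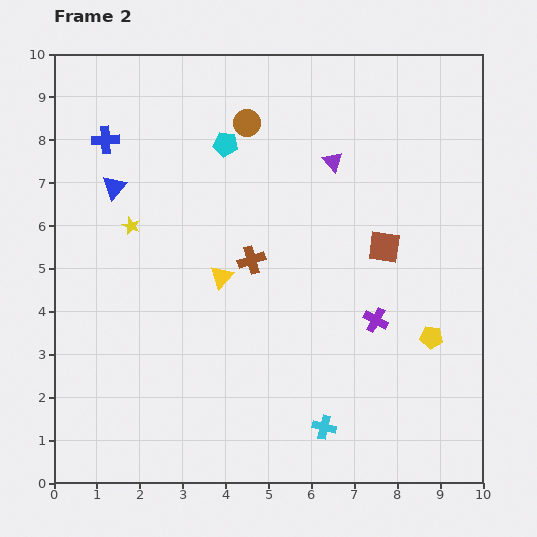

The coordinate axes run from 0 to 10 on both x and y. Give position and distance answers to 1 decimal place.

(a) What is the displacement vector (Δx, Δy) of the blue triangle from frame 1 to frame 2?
(-1.1, 0.7)

The blue triangle was at (2.5, 6.2) in frame 1 and (1.4, 6.9) in frame 2.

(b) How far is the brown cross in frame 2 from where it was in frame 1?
3.5

The brown cross moved from (7.3, 7.4) to (4.6, 5.2), a distance of √(2.7² + 2.2²) ≈ 3.5.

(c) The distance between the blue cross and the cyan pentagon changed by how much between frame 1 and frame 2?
-0.5

Distance in frame 1: 3.3. Distance in frame 2: 2.8.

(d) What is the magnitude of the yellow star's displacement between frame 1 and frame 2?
2.2

The yellow star moved from (1.8, 8.2) to (1.8, 6.0), a distance of √(0.0² + 2.2²) ≈ 2.2.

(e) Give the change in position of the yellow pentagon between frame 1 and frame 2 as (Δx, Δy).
(-0.4, 0.0)

The yellow pentagon was at (9.2, 3.4) in frame 1 and (8.8, 3.4) in frame 2.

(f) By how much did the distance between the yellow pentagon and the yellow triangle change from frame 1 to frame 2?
-0.4

Distance in frame 1: 5.5. Distance in frame 2: 5.1.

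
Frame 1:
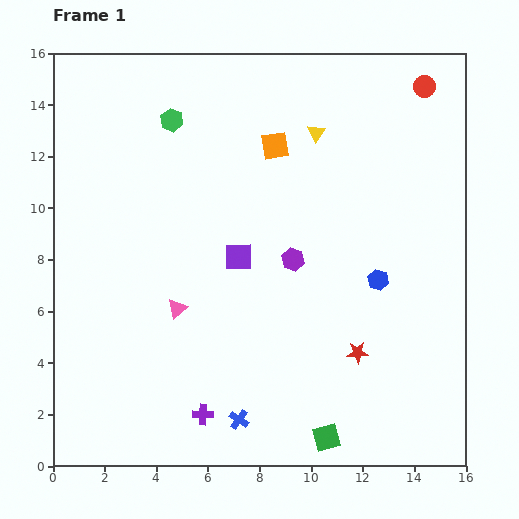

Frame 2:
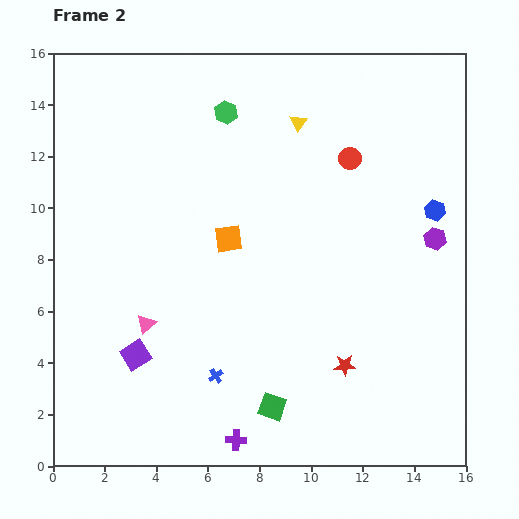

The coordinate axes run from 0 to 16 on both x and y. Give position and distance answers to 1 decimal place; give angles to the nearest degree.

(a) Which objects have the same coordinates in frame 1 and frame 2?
none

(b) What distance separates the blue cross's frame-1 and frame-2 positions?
1.9

The blue cross moved from (7.2, 1.8) to (6.3, 3.5), a distance of √(0.9² + 1.7²) ≈ 1.9.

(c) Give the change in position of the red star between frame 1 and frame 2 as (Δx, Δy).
(-0.5, -0.5)

The red star was at (11.8, 4.4) in frame 1 and (11.3, 3.9) in frame 2.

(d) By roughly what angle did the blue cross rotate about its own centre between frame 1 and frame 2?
21° clockwise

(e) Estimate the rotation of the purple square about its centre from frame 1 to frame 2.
31° counter-clockwise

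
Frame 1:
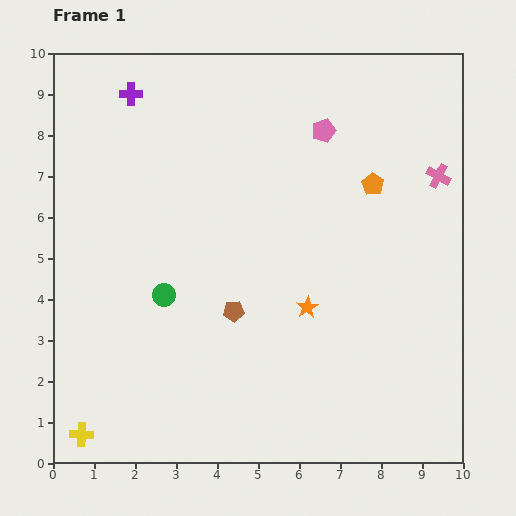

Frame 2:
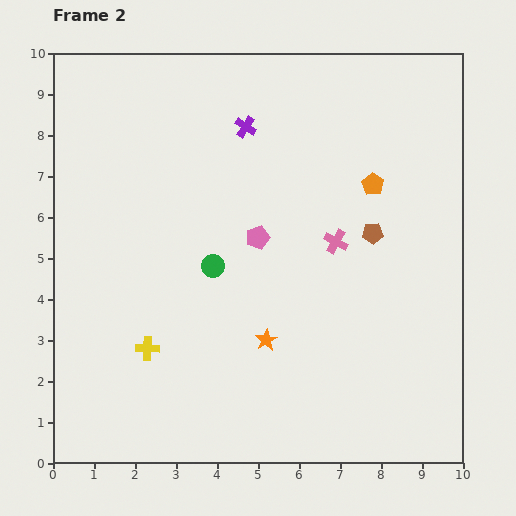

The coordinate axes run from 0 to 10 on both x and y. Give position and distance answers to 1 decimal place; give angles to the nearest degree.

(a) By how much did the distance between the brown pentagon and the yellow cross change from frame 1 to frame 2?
+1.4

Distance in frame 1: 4.8. Distance in frame 2: 6.2.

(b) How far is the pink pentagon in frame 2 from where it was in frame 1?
3.1

The pink pentagon moved from (6.6, 8.1) to (5.0, 5.5), a distance of √(1.6² + 2.6²) ≈ 3.1.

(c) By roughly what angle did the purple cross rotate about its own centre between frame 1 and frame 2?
32° clockwise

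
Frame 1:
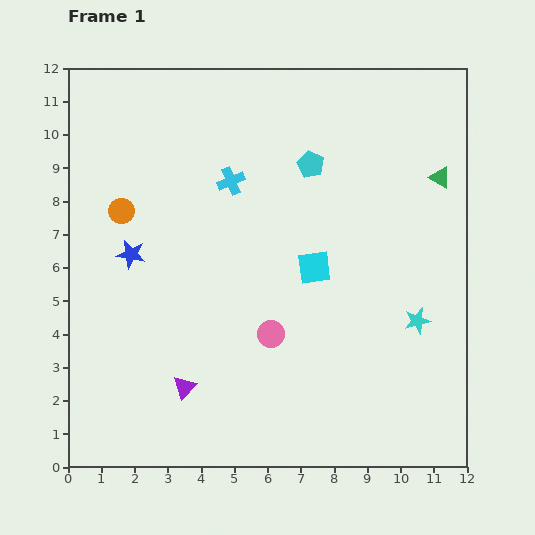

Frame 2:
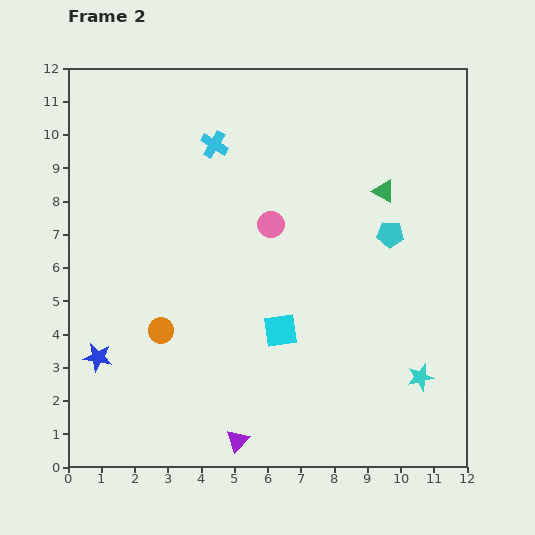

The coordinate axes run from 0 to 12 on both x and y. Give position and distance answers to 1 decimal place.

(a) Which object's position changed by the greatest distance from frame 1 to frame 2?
the orange circle

(moved 3.8; next 3.3)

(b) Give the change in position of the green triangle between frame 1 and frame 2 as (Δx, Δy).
(-1.7, -0.4)

The green triangle was at (11.2, 8.7) in frame 1 and (9.5, 8.3) in frame 2.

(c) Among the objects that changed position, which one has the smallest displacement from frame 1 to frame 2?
the cyan cross

(moved 1.2)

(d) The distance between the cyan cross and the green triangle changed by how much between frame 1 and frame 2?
-1.0

Distance in frame 1: 6.3. Distance in frame 2: 5.3.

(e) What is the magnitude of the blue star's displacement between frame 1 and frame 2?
3.3

The blue star moved from (1.9, 6.4) to (0.9, 3.3), a distance of √(1.0² + 3.1²) ≈ 3.3.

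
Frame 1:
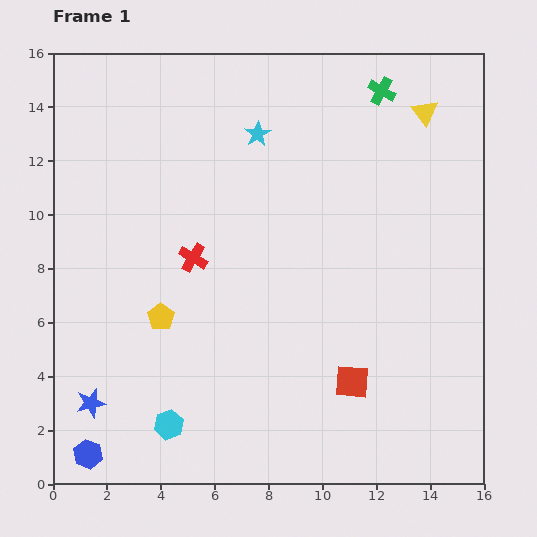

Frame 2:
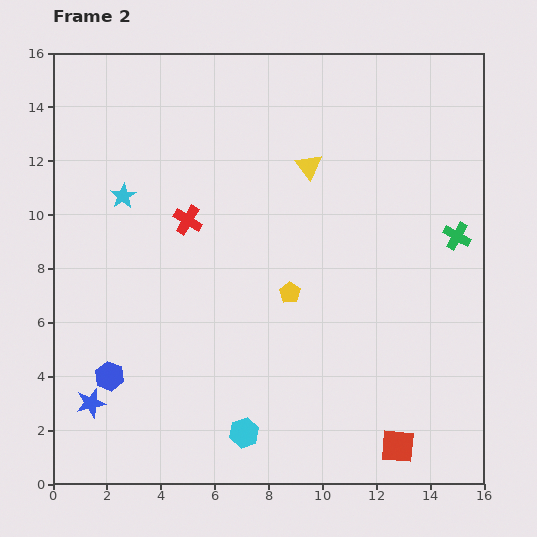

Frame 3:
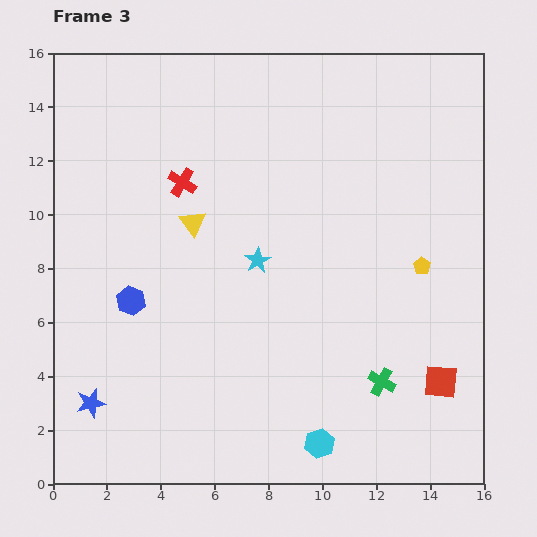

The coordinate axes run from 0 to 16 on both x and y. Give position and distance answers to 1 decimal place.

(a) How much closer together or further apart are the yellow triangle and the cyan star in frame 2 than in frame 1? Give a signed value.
+0.7

Distance in frame 1: 6.3. Distance in frame 2: 7.0.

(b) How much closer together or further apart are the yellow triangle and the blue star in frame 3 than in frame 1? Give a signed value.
-8.7

Distance in frame 1: 16.4. Distance in frame 3: 7.7.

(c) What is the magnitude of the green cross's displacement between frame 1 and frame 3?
10.8

The green cross moved from (12.2, 14.6) to (12.2, 3.8), a distance of √(0.0² + 10.8²) ≈ 10.8.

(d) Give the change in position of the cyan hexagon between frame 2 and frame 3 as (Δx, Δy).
(2.8, -0.4)

The cyan hexagon was at (7.1, 1.9) in frame 2 and (9.9, 1.5) in frame 3.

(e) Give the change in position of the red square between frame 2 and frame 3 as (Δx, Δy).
(1.6, 2.4)

The red square was at (12.8, 1.4) in frame 2 and (14.4, 3.8) in frame 3.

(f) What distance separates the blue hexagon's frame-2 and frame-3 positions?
2.9

The blue hexagon moved from (2.1, 4.0) to (2.9, 6.8), a distance of √(0.8² + 2.8²) ≈ 2.9.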